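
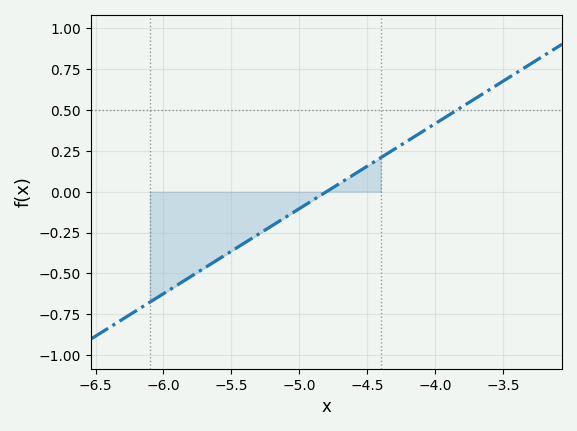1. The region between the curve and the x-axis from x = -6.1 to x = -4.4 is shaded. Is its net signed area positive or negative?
negative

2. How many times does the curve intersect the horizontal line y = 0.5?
1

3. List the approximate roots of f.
-4.8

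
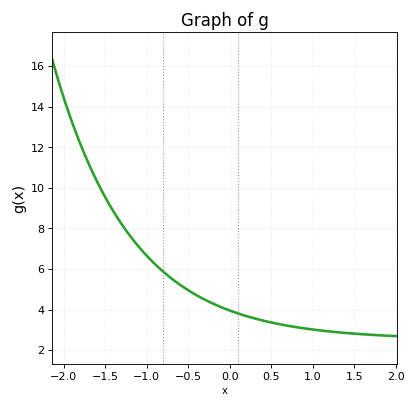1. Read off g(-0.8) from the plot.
5.86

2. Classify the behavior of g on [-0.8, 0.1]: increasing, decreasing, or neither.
decreasing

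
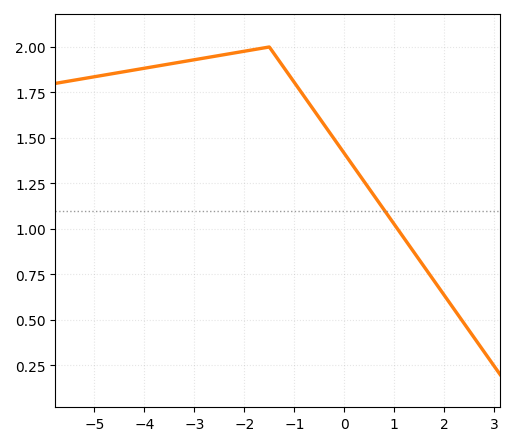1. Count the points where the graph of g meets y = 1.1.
1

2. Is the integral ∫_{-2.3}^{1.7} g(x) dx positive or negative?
positive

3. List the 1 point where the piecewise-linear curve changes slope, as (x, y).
(-1.5, 2)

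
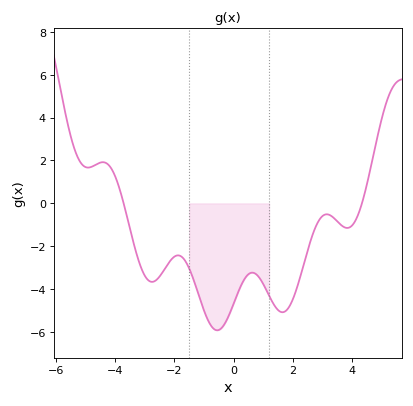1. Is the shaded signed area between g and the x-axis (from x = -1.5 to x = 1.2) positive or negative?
negative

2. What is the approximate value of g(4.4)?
0.4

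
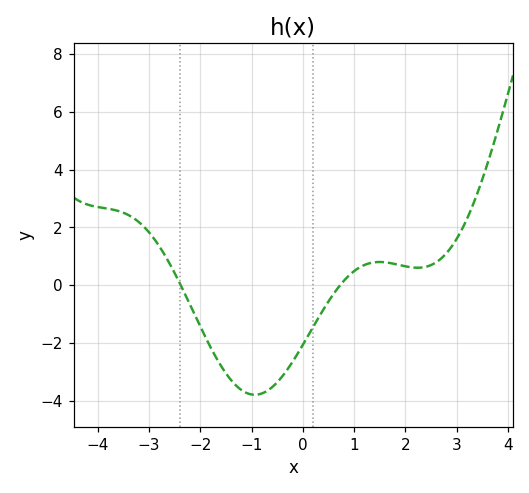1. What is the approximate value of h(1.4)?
0.8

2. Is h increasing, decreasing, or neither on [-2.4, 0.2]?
neither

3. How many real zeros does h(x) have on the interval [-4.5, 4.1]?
2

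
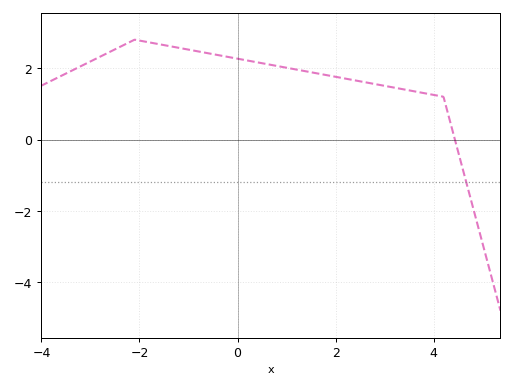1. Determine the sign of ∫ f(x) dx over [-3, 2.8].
positive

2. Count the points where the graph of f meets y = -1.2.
1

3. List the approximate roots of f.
4.43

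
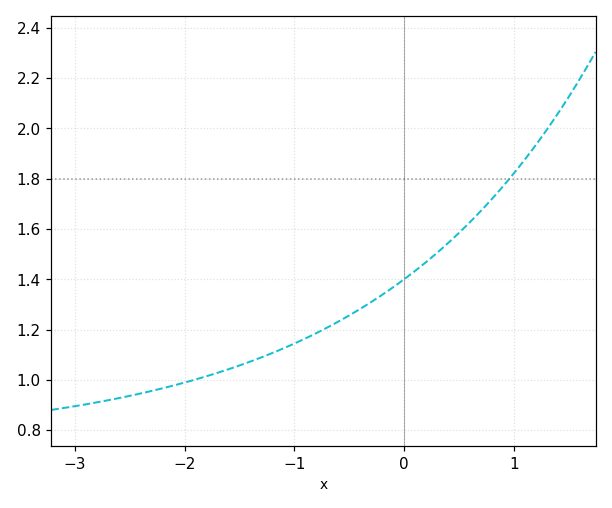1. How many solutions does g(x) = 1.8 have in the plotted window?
1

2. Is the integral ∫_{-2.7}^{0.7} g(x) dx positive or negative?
positive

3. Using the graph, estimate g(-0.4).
1.28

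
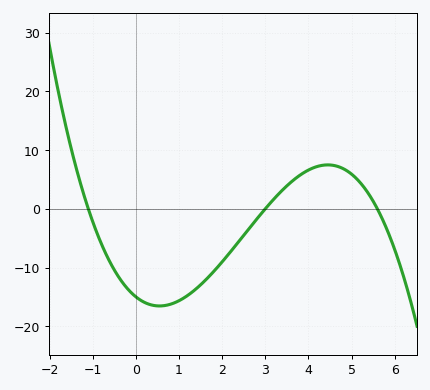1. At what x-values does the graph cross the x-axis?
-1, 3, 5.6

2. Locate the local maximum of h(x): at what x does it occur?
4.4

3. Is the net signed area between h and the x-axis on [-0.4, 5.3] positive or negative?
negative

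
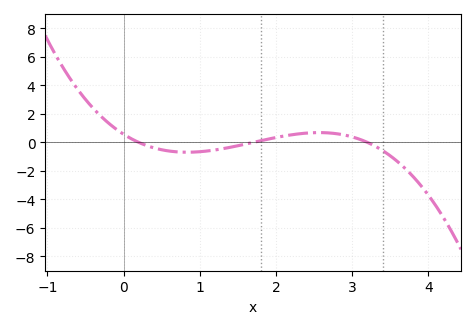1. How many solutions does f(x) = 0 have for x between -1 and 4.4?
3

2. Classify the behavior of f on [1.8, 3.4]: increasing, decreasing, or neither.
neither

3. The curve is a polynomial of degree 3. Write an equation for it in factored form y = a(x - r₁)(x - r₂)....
y = -0.53(x - 0.2)(x - 1.7)(x - 3.2)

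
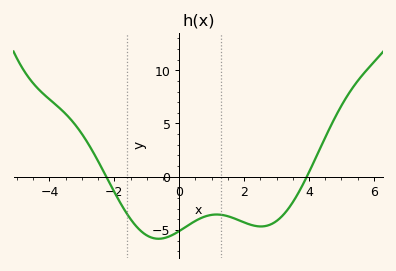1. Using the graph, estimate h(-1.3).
-4.74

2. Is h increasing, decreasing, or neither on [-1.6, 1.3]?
neither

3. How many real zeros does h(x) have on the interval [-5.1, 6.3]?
2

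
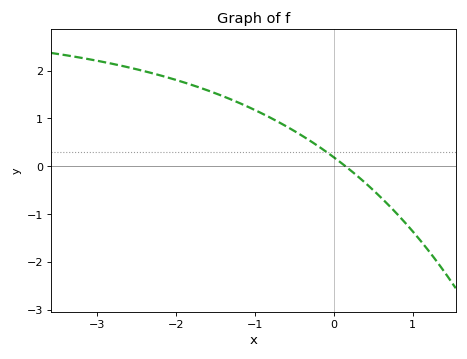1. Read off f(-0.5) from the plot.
0.738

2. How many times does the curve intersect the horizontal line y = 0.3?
1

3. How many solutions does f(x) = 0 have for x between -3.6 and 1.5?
1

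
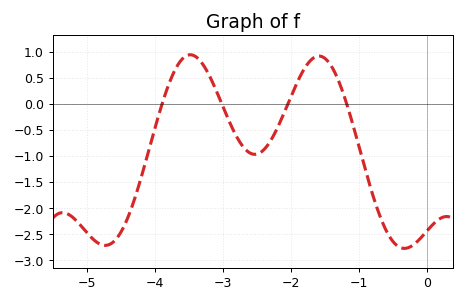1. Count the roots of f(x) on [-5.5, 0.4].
4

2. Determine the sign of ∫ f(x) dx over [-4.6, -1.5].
negative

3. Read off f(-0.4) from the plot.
-2.75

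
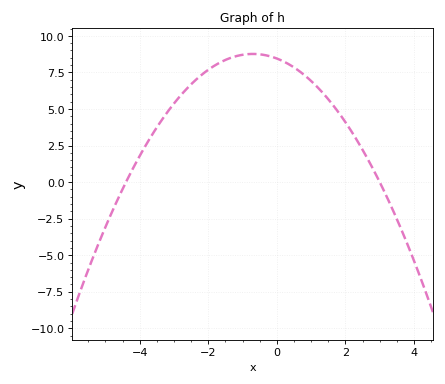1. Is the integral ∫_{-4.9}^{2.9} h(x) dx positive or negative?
positive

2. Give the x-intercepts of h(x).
-4.4, 3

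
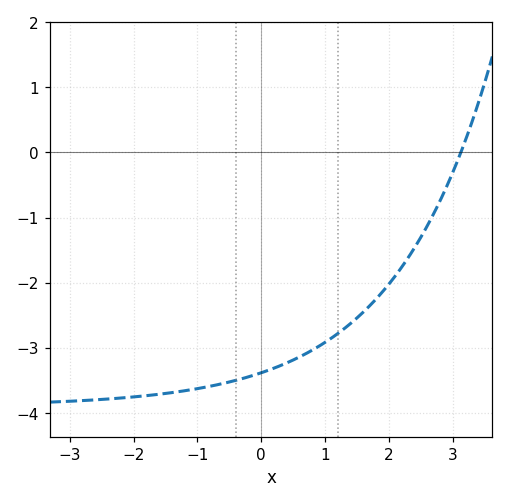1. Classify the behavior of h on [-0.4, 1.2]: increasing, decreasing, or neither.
increasing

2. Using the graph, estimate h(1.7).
-2.35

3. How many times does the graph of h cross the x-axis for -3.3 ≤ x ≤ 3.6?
1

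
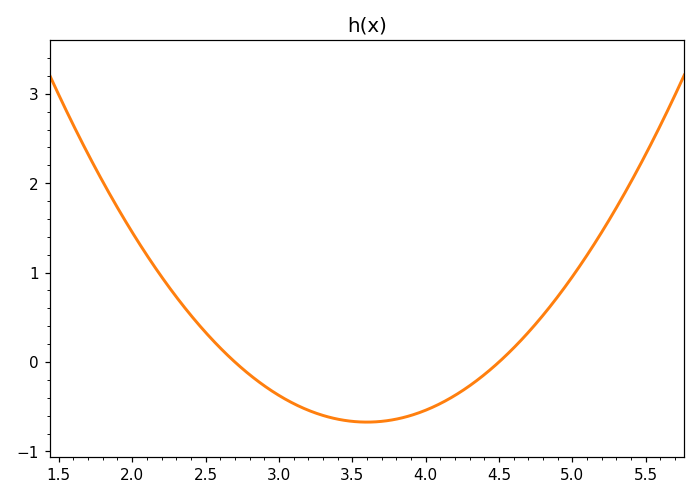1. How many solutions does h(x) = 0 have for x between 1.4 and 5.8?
2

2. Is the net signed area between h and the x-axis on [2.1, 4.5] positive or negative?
negative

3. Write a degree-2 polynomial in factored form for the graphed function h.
y = 0.83(x - 2.7)(x - 4.5)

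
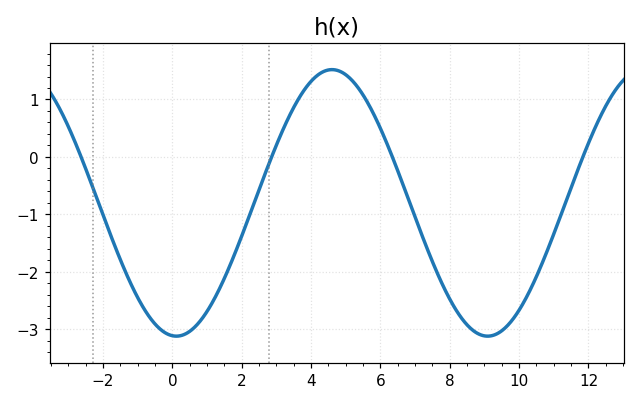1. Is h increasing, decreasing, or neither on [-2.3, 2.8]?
neither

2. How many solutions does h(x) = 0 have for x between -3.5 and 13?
4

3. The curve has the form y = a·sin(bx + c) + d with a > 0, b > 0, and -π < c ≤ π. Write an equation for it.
y = 2.32sin(0.7x - 1.65) - 0.8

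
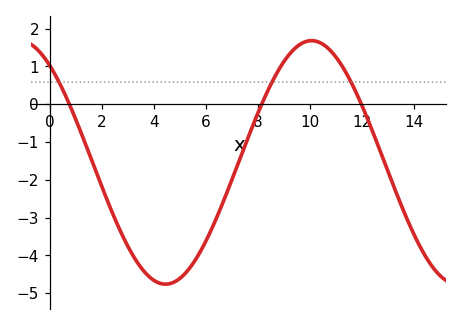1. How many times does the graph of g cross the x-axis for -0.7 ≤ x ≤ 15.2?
3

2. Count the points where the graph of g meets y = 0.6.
3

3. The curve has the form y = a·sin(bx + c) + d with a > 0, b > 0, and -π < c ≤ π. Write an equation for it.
y = 3.22sin(0.56x + 2.22) - 1.54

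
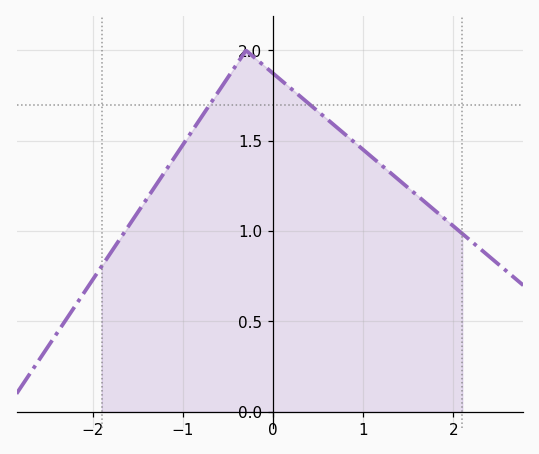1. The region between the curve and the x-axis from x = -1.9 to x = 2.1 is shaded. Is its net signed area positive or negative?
positive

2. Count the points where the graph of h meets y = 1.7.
2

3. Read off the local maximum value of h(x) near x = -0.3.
2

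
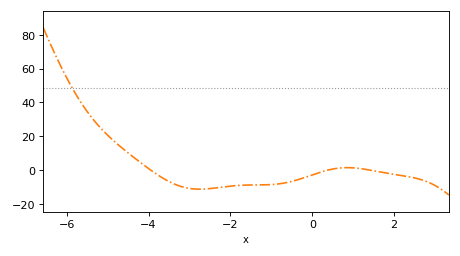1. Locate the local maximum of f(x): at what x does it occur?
0.8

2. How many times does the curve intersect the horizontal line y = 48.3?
1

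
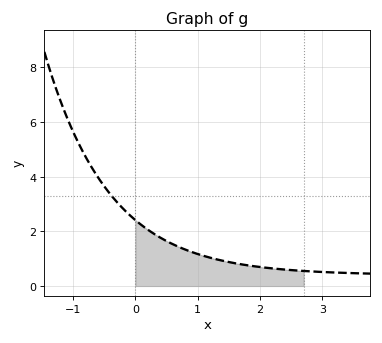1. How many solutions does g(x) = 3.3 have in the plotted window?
1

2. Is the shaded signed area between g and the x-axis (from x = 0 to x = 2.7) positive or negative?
positive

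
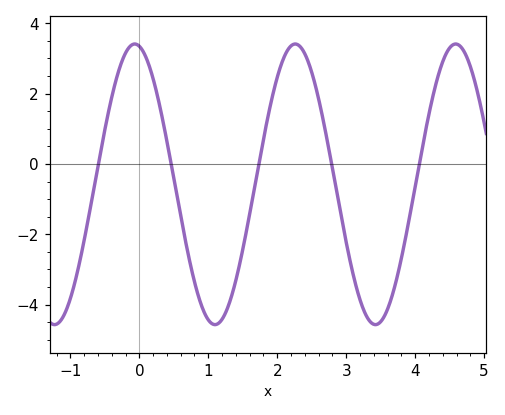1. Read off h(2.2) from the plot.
3.4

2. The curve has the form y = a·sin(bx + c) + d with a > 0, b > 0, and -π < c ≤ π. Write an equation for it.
y = 3.99sin(2.7x + 1.8) - 0.58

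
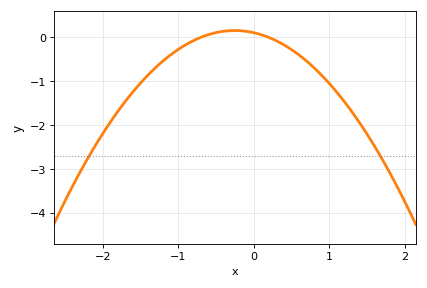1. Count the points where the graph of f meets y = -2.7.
2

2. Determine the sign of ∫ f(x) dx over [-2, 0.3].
negative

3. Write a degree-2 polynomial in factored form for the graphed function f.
y = -0.77(x + 0.7)(x - 0.2)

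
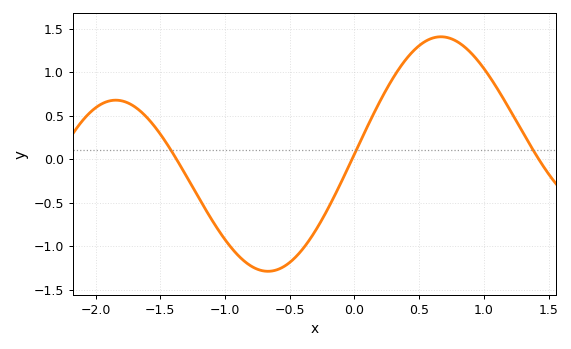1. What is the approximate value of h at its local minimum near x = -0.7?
-1.3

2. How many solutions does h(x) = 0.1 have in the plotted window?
3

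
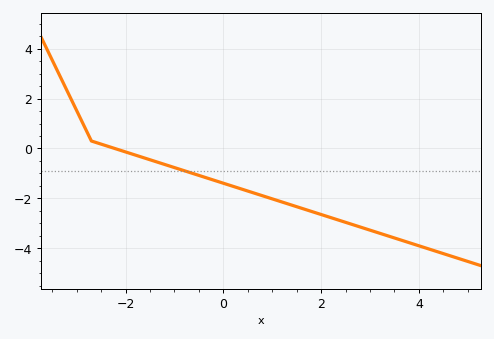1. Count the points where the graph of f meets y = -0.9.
1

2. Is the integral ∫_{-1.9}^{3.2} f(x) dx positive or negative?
negative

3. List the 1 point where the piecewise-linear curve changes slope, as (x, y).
(-2.7, 0.3)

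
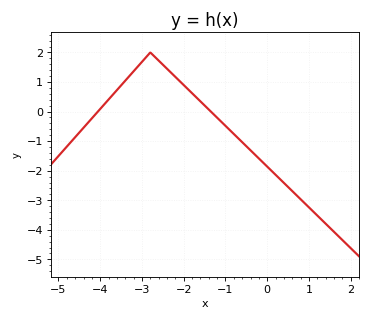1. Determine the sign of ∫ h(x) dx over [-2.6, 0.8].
negative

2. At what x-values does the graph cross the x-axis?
-4.06, -1.35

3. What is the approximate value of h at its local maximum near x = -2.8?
2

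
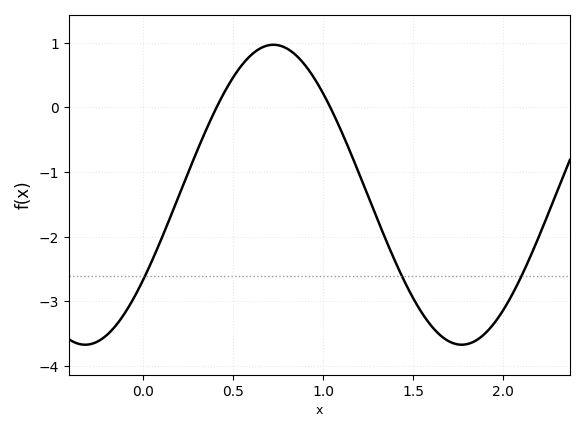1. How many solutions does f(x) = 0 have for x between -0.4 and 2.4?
2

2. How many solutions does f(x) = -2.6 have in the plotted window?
3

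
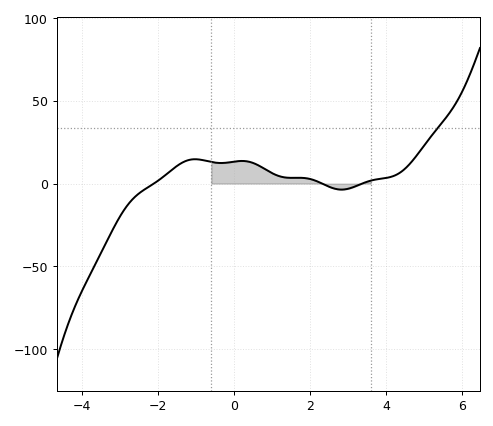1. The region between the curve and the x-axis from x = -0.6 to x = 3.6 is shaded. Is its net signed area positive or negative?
positive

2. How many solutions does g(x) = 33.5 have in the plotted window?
1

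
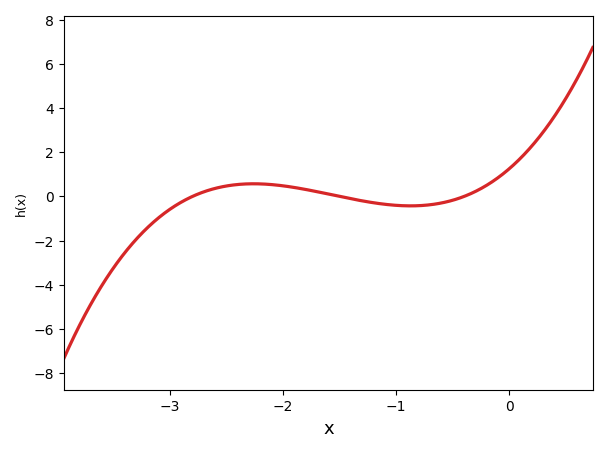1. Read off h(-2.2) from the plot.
0.6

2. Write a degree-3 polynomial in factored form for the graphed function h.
y = 0.75(x + 2.8)(x + 1.5)(x + 0.4)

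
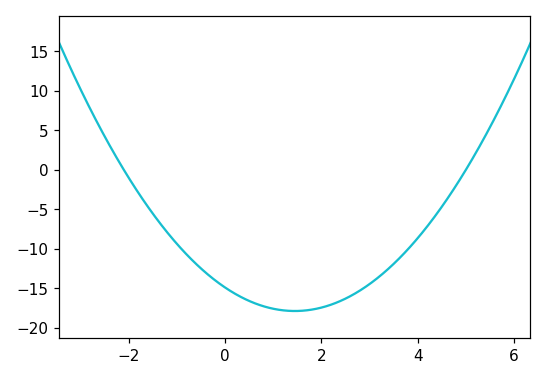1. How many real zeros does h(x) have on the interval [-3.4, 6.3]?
2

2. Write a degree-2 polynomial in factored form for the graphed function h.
y = 1.42(x + 2.1)(x - 5)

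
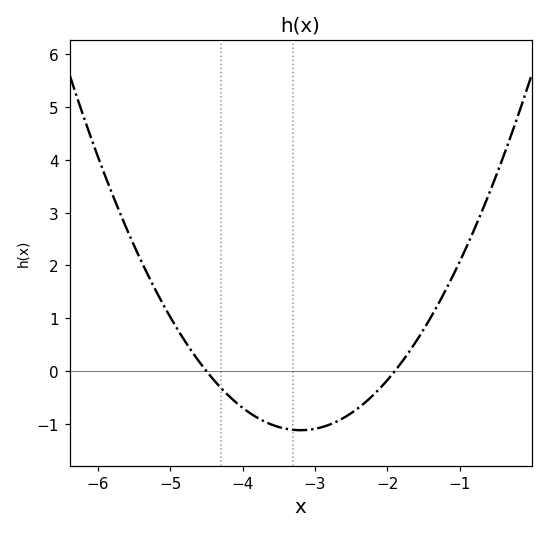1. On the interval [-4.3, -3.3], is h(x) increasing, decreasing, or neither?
decreasing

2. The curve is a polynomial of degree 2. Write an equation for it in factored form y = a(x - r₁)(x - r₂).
y = 0.66(x + 4.5)(x + 1.9)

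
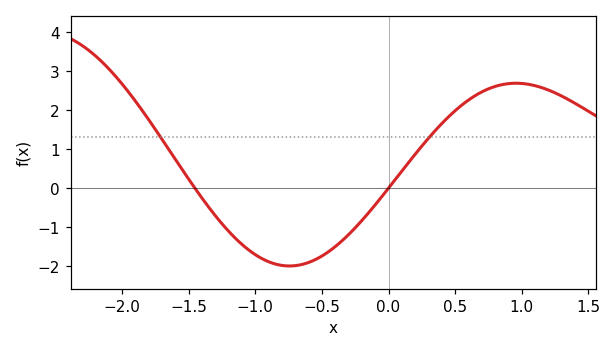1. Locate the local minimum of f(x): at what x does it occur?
-0.7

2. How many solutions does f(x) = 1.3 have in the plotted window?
2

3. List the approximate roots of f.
-1.5, 0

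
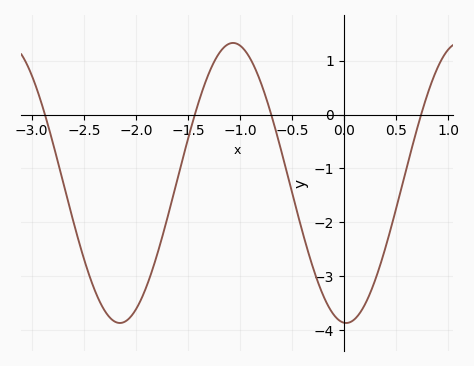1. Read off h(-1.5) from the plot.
-0.5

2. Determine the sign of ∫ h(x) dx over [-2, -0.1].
negative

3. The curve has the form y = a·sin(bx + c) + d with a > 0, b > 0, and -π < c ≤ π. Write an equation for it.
y = 2.6sin(2.9x - 1.6) - 1.27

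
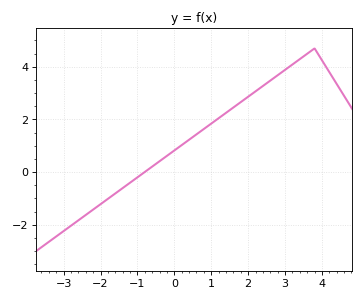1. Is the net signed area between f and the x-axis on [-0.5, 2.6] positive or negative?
positive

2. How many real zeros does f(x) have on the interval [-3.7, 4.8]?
1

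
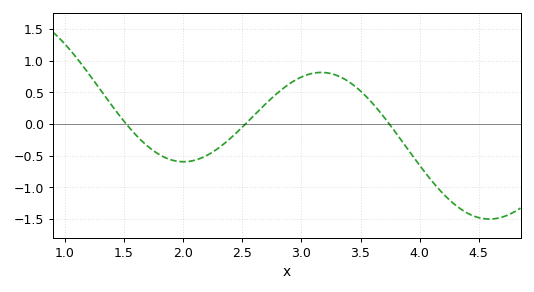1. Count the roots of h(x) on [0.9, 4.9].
3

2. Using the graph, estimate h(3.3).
0.768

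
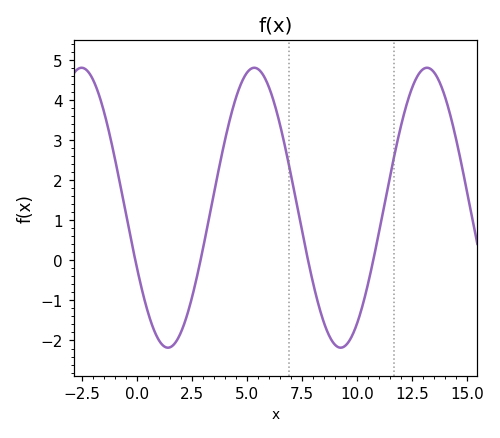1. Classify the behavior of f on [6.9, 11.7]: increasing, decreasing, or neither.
neither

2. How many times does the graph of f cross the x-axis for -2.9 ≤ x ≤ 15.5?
4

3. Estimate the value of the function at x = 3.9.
2.7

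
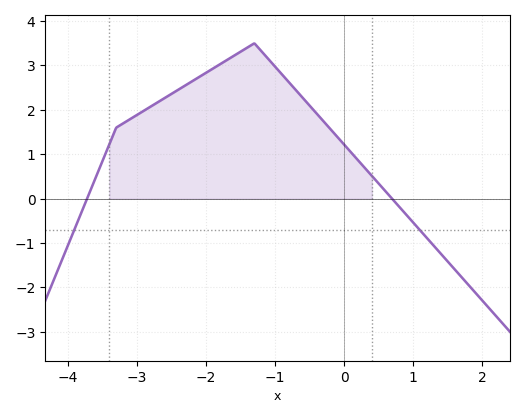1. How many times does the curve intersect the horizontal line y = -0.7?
2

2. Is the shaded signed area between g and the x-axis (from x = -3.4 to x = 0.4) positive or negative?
positive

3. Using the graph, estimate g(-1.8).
3.02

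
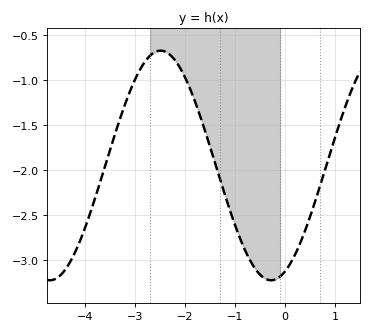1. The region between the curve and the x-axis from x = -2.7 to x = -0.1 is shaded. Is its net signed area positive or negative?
negative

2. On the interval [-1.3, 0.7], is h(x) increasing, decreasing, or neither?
neither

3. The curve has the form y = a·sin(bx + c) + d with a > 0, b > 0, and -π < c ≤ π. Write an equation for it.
y = 1.28sin(1.42x - 1.17) - 1.95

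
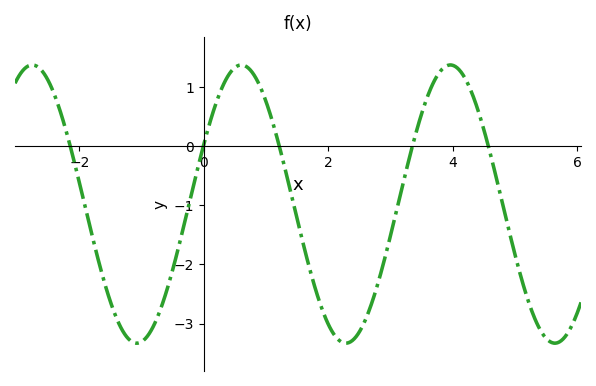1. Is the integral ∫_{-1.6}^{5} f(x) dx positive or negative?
negative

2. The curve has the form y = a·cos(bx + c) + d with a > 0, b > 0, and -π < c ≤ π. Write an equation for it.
y = 2.35cos(1.9x - 1.1) - 0.98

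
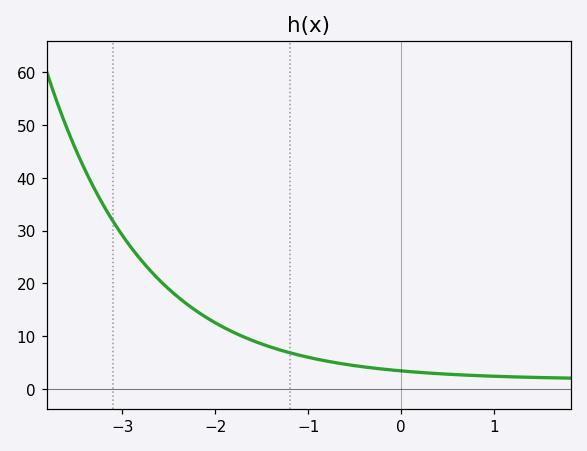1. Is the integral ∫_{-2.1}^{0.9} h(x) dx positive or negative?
positive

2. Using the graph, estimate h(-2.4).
17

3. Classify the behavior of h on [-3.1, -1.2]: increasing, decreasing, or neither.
decreasing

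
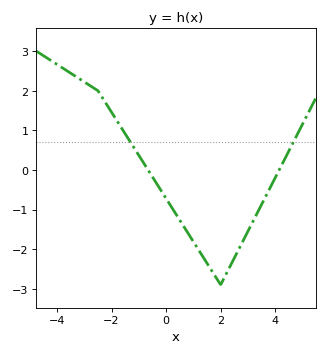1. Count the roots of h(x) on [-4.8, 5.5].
2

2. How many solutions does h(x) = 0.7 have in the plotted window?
2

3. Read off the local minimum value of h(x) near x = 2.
-2.9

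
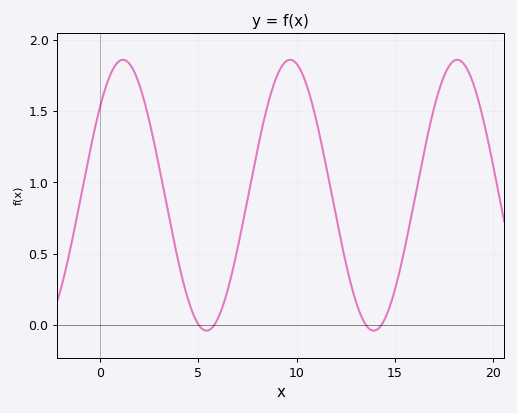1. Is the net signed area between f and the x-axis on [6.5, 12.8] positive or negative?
positive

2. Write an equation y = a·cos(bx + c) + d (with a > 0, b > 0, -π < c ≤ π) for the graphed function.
y = 0.95cos(0.74x - 0.872) + 0.91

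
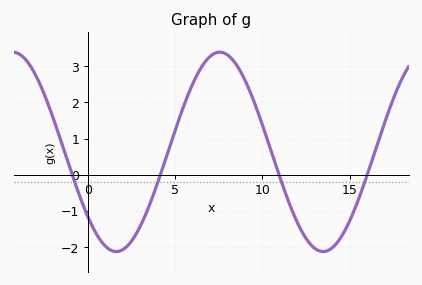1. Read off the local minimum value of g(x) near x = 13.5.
-2.13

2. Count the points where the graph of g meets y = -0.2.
4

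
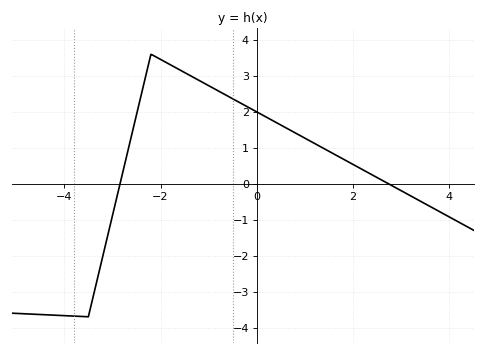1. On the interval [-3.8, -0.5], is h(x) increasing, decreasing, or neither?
neither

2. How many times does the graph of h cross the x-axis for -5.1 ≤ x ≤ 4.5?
2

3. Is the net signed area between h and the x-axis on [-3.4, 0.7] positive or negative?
positive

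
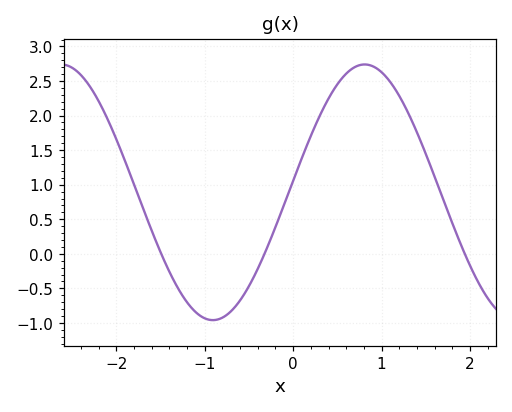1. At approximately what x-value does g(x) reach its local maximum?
0.809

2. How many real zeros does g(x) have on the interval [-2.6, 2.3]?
3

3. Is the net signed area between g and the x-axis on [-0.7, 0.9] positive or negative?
positive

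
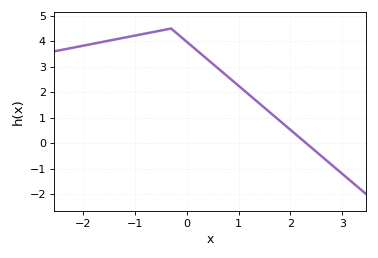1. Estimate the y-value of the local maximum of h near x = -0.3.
4.5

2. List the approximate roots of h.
2.31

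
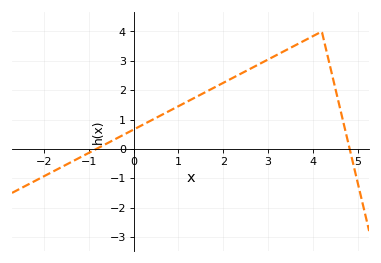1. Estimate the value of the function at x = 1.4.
1.8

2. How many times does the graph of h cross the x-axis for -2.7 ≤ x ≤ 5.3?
2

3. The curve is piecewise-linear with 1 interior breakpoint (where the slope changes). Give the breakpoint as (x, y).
(4.2, 4)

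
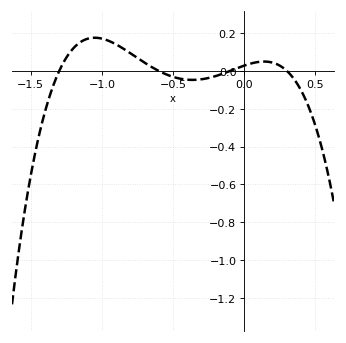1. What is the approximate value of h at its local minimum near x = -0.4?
-0.047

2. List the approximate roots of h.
-1.3, -0.6, -0.1, 0.3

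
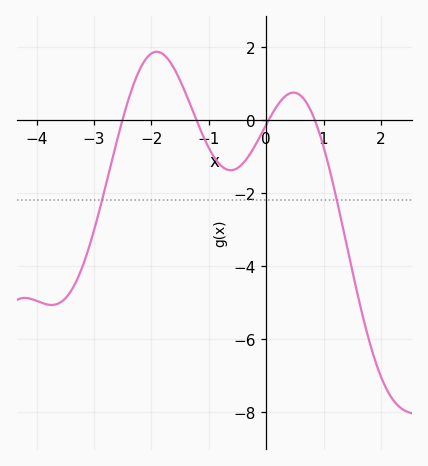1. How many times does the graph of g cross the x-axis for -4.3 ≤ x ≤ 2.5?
4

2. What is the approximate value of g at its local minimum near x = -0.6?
-1.4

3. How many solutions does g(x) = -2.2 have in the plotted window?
2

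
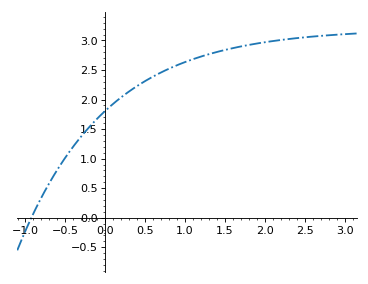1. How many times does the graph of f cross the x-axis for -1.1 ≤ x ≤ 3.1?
1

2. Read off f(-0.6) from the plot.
0.815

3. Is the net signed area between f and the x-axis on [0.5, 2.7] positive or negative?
positive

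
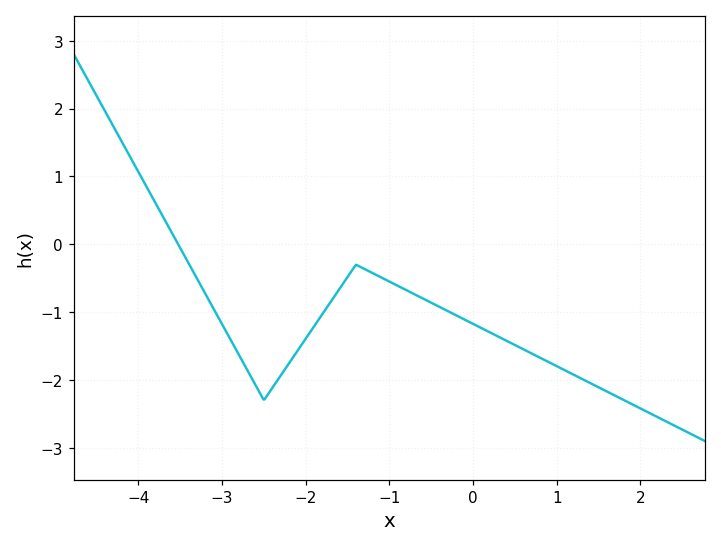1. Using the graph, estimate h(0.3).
-1.36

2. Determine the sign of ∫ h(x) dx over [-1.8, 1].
negative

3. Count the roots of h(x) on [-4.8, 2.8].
1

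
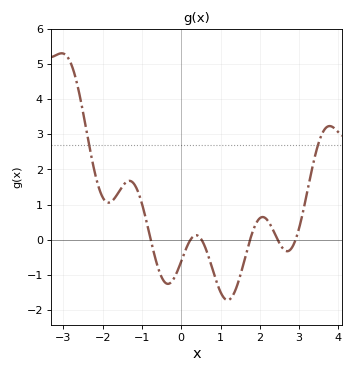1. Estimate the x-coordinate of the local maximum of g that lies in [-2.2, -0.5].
-1.32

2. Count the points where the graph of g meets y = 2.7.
2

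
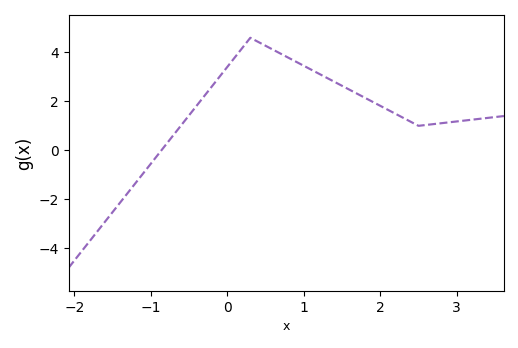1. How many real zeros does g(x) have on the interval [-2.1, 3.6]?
1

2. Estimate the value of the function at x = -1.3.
-1.8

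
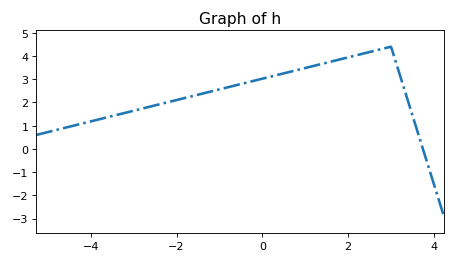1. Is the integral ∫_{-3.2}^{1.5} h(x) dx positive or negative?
positive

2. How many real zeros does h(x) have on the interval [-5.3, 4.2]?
1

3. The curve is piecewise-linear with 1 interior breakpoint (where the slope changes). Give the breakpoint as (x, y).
(3, 4.4)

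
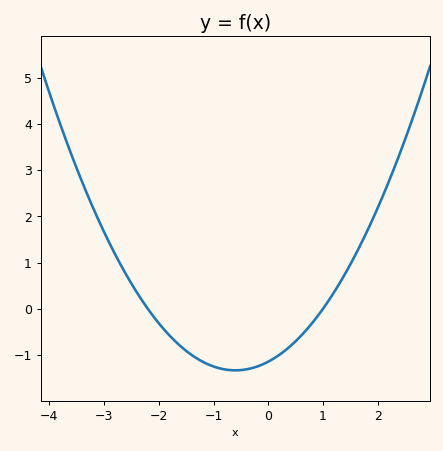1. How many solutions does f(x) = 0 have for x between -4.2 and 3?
2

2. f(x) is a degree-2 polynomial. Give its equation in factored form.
y = 0.52(x + 2.2)(x - 1)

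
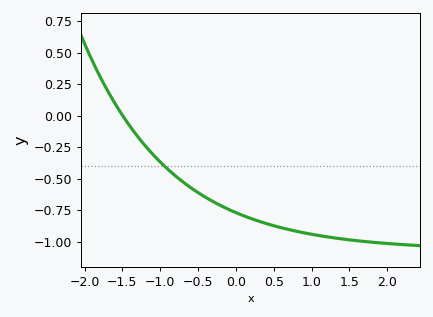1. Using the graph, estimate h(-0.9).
-0.425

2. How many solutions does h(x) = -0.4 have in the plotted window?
1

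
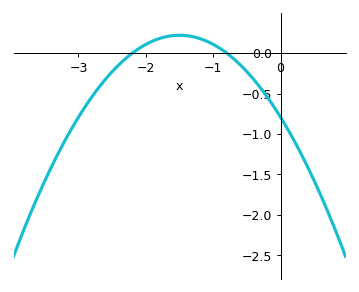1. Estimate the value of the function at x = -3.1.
-0.95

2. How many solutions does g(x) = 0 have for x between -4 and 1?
2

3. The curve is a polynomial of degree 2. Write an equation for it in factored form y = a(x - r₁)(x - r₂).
y = -0.45(x + 2.2)(x + 0.8)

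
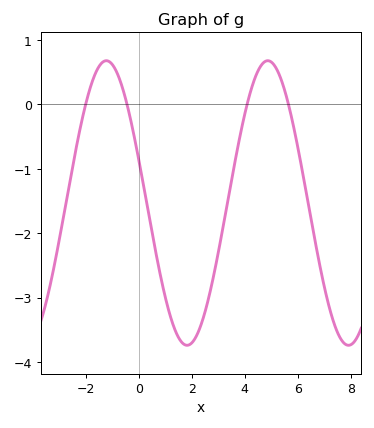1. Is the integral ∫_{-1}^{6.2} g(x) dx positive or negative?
negative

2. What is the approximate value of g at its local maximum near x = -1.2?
0.7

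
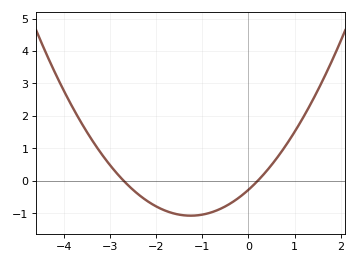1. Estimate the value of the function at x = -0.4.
-0.704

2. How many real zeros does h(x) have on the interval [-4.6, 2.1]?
2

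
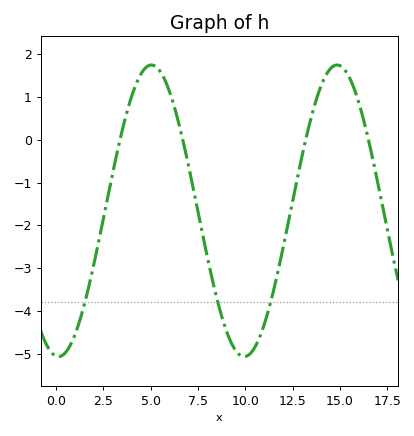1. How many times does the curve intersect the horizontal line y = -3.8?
3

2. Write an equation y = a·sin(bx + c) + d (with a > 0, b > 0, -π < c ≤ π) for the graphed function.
y = 3.41sin(0.64x - 1.7) - 1.66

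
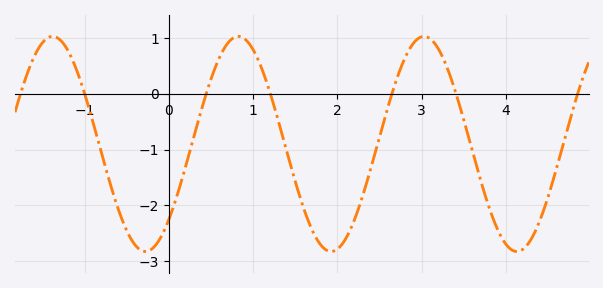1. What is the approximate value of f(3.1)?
1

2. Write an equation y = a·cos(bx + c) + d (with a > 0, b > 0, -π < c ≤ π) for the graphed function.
y = 1.93cos(2.9x - 2.4) - 0.9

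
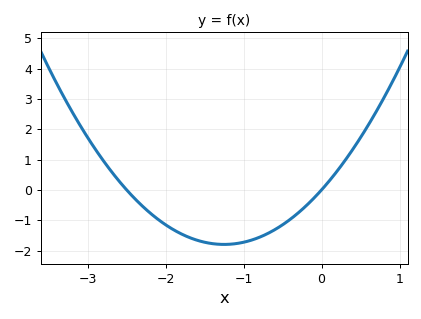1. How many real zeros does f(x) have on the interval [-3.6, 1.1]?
2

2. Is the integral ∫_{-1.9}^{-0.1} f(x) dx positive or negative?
negative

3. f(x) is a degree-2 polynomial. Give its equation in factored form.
y = 1.15(x + 2.5)(x - 0)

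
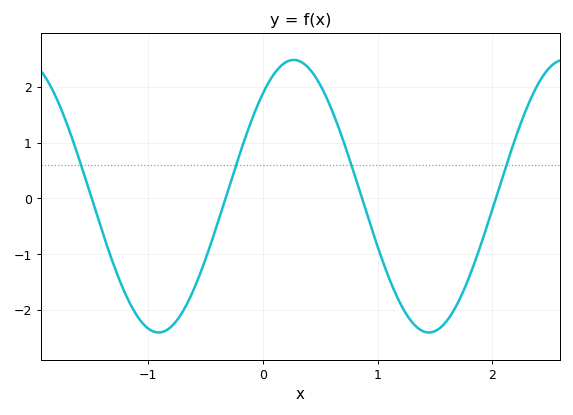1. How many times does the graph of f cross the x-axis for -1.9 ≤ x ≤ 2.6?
4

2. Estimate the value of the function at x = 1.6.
-2.2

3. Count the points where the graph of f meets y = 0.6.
4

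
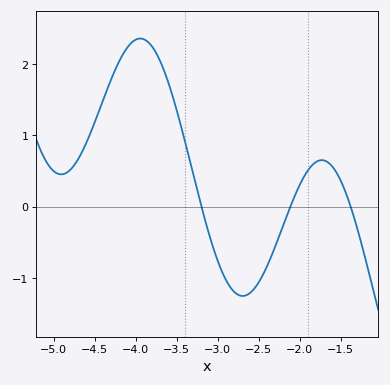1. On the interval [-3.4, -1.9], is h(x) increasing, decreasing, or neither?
neither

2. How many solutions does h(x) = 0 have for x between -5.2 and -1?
3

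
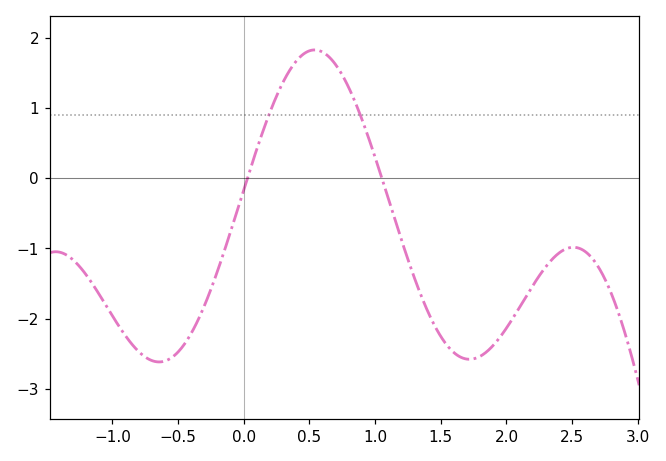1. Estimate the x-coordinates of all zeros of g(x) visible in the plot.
0.027, 1.05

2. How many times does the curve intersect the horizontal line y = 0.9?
2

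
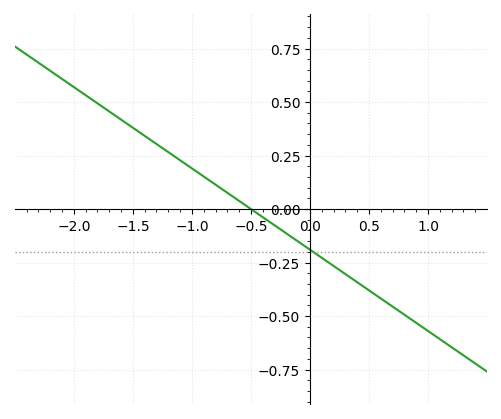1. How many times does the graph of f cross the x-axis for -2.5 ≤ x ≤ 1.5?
1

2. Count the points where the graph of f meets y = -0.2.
1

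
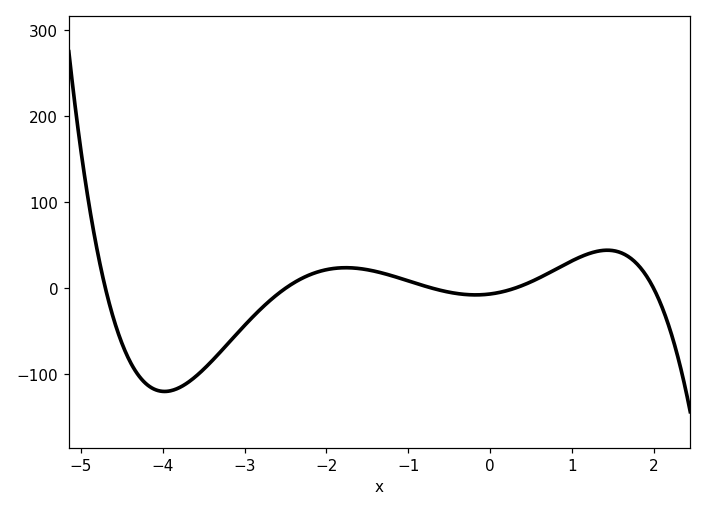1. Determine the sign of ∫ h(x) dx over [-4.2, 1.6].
negative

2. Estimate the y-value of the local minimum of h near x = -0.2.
-7.65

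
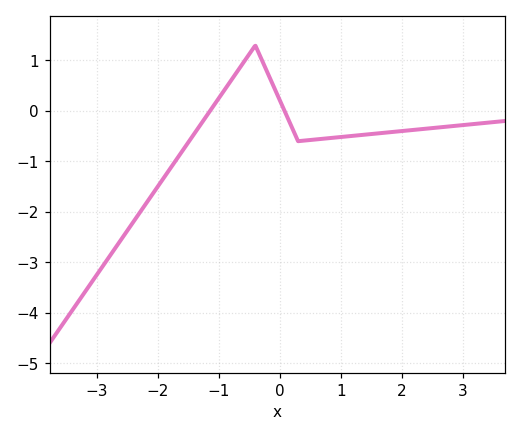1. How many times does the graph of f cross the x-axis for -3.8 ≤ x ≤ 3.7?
2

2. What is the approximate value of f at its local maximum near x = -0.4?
1.3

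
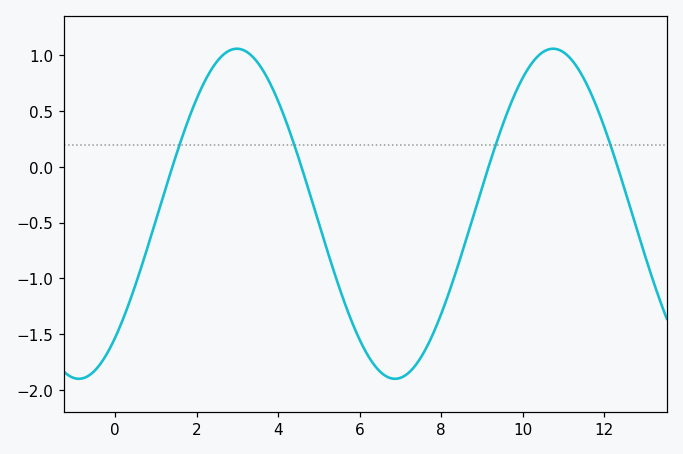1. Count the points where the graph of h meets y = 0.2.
4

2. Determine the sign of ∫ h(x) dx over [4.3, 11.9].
negative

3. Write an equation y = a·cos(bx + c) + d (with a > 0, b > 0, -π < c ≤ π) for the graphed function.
y = 1.48cos(0.81x - 2.42) - 0.42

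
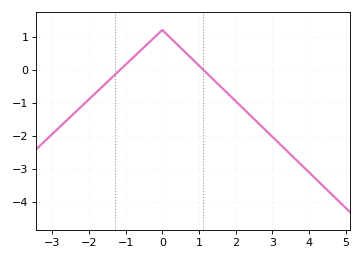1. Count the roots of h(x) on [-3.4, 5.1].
2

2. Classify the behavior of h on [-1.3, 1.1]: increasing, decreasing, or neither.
neither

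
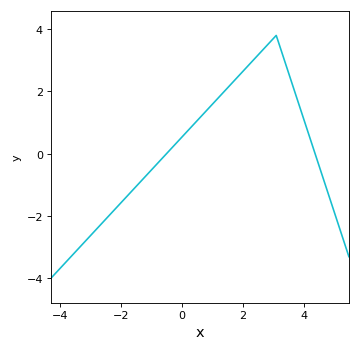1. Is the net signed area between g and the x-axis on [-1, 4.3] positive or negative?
positive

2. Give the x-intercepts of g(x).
-0.6, 4.4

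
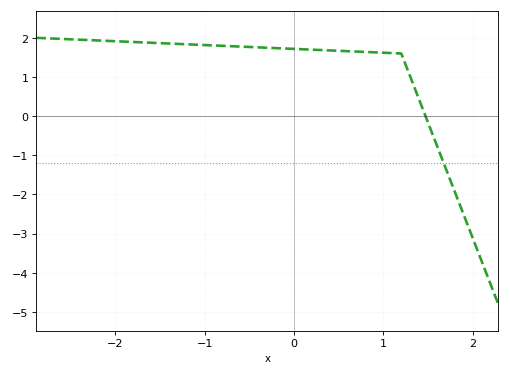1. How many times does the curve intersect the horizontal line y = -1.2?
1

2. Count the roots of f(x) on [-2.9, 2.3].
1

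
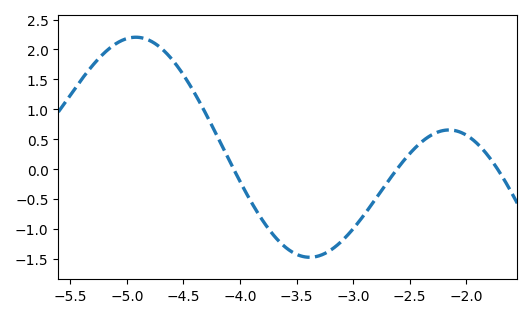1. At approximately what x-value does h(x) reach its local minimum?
-3.4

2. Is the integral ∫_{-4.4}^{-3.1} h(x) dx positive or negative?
negative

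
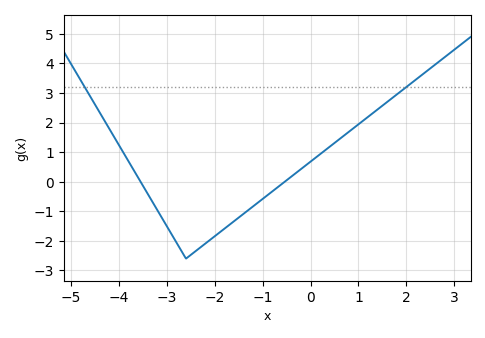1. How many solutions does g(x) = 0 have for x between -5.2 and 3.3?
2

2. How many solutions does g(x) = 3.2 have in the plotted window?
2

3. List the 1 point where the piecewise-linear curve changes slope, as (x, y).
(-2.6, -2.6)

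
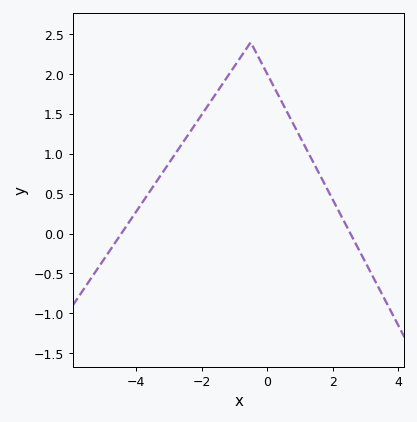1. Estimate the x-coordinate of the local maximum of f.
-0.499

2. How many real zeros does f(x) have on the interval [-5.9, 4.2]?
2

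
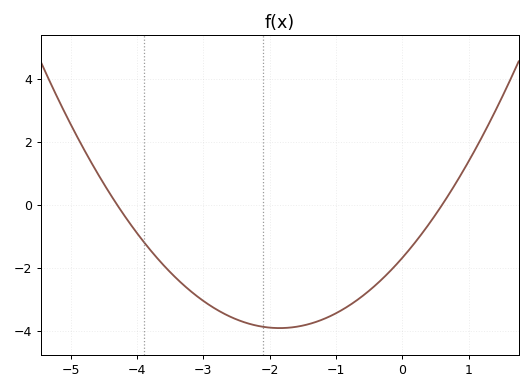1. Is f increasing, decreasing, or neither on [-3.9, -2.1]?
decreasing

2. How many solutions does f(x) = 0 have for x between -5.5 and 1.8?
2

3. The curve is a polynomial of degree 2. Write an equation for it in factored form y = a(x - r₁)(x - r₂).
y = 0.65(x + 4.3)(x - 0.6)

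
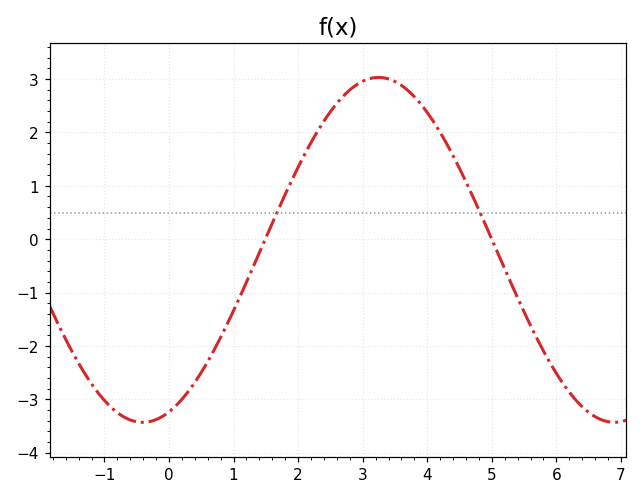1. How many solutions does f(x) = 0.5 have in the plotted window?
2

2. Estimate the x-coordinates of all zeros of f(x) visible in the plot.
1.4, 5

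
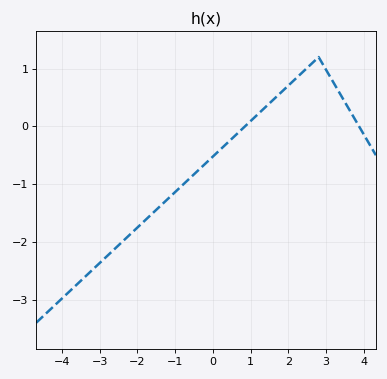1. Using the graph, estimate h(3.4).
0.5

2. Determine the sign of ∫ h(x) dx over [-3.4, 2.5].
negative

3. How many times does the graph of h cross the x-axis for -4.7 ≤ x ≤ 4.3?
2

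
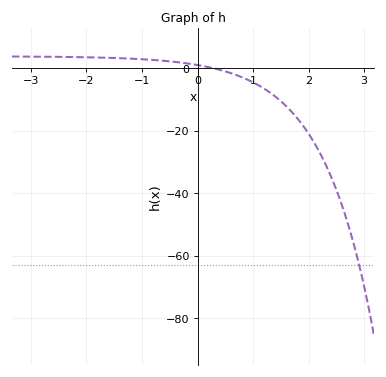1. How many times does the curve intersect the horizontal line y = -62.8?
1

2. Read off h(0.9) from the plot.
-4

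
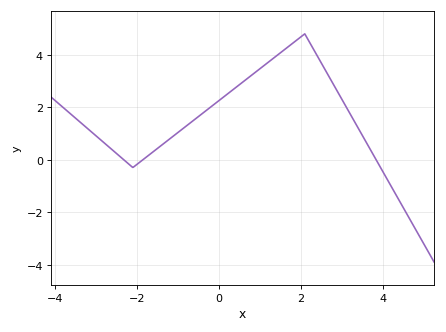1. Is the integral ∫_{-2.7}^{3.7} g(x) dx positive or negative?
positive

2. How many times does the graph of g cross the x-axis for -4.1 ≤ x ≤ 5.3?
3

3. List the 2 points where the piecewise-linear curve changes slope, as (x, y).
(-2.1, -0.3); (2.1, 4.8)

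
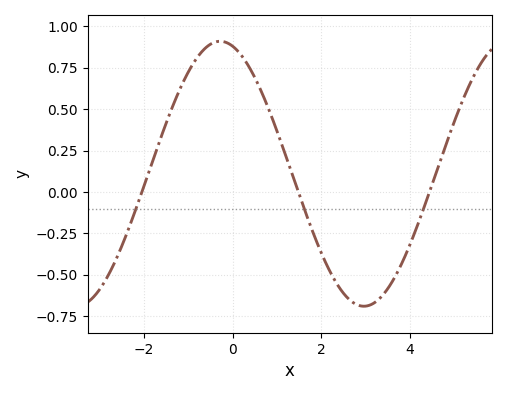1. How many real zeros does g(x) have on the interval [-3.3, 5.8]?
3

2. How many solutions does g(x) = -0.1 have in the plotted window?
3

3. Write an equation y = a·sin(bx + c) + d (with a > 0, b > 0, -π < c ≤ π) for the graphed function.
y = 0.8sin(0.97x + 1.8) + 0.11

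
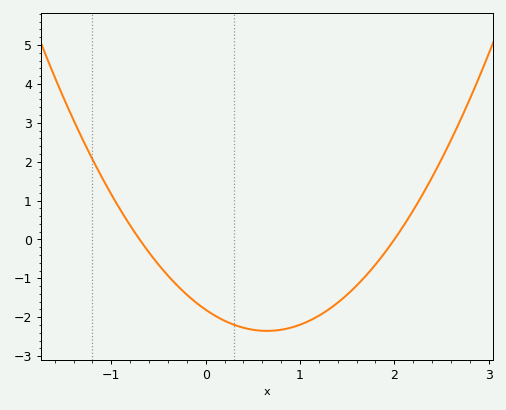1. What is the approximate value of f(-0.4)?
-0.929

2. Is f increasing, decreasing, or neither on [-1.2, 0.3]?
decreasing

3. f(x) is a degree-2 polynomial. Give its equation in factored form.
y = 1.29(x + 0.7)(x - 2)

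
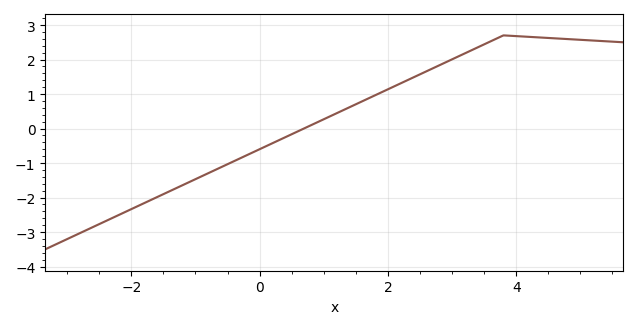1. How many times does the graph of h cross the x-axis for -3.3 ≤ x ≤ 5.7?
1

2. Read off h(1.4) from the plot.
0.6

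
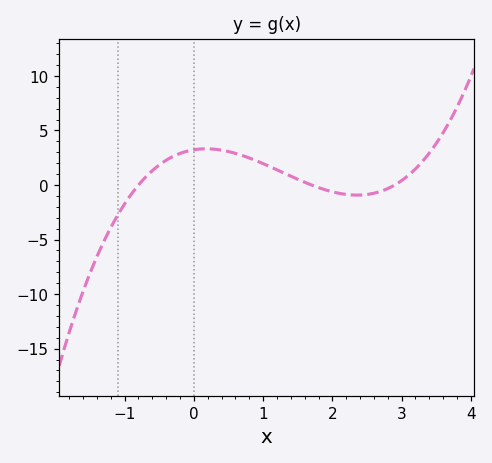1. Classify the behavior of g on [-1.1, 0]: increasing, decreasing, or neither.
increasing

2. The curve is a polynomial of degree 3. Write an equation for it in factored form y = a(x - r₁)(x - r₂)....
y = 0.82(x + 0.8)(x - 1.7)(x - 2.9)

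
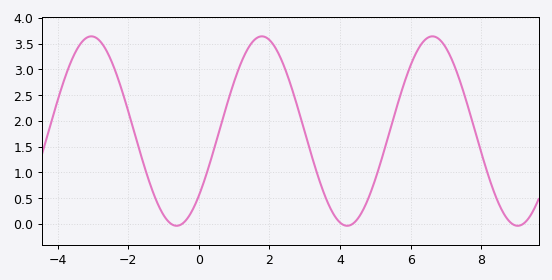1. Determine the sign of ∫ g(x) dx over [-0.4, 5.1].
positive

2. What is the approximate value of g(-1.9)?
1.95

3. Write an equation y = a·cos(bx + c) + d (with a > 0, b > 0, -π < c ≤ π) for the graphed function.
y = 1.84cos(1.3x - 2.3) + 1.8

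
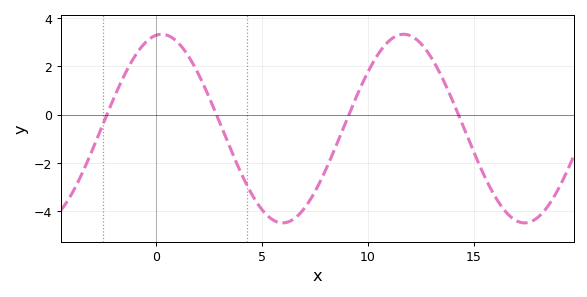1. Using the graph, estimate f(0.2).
3.31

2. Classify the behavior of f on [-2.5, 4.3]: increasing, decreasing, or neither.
neither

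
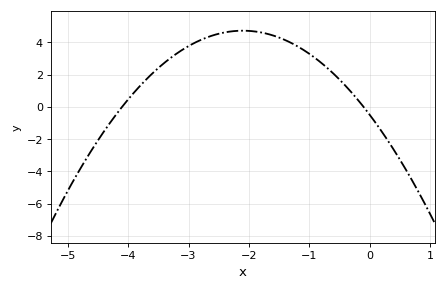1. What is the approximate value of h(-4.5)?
-2.08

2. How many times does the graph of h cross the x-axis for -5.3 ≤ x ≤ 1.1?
2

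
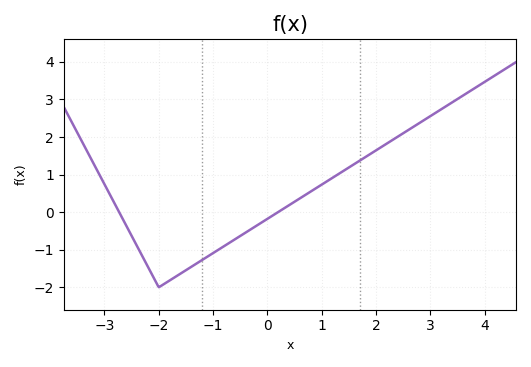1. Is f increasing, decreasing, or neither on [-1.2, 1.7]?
increasing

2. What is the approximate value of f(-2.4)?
-0.9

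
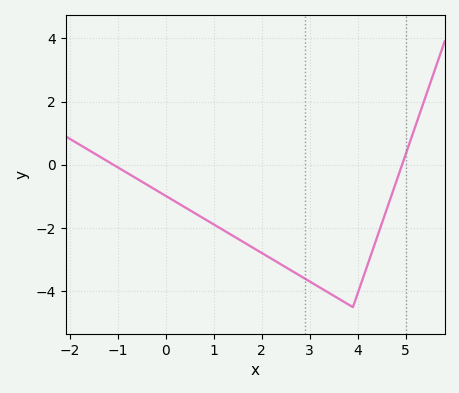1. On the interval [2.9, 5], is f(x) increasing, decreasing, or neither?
neither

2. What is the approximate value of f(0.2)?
-1.17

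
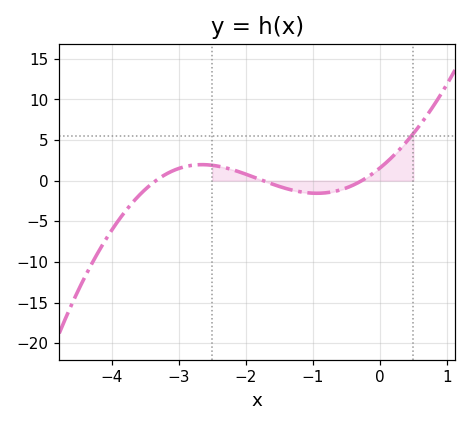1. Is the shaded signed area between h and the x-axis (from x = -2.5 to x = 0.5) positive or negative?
positive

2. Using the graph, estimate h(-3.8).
-4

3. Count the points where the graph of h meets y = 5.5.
1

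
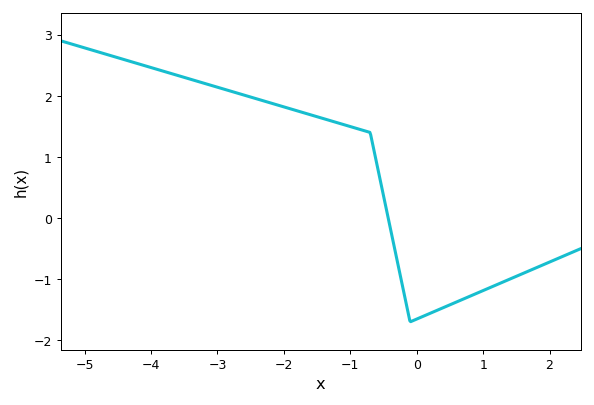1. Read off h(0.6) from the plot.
-1.4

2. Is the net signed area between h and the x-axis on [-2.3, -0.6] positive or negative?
positive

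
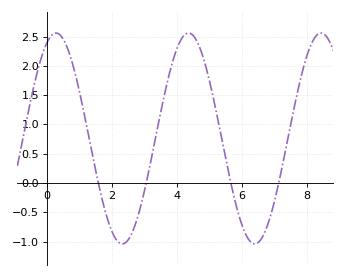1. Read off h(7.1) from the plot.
-0.1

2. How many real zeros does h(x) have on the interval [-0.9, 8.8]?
4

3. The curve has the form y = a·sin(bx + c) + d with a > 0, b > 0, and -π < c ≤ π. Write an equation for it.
y = 1.8sin(1.5x + 1.1) + 0.76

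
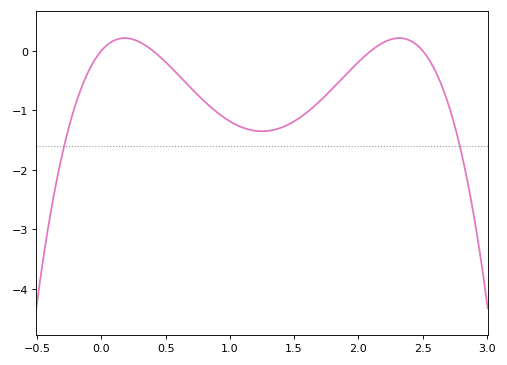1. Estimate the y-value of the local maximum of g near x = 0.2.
0.212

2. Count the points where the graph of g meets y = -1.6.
2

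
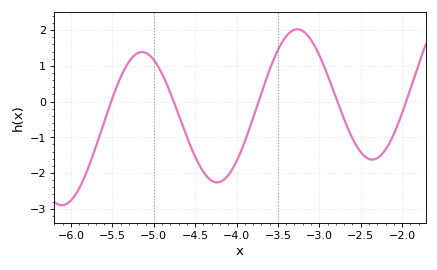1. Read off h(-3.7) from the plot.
0.2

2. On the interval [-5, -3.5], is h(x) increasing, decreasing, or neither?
neither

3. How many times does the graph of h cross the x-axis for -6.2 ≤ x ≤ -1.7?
5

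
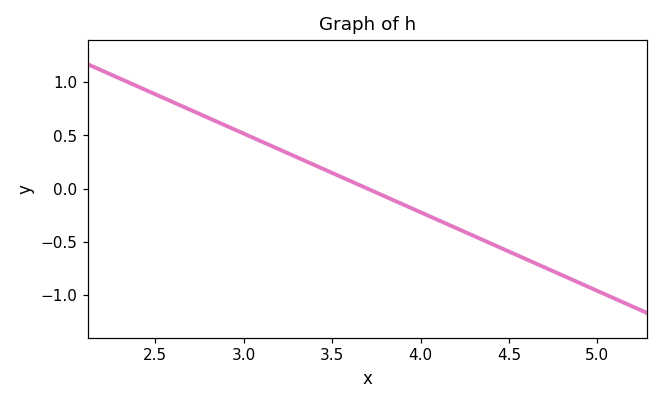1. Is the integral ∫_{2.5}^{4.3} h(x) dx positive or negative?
positive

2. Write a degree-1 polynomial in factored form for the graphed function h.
y = -0.74(x - 3.7)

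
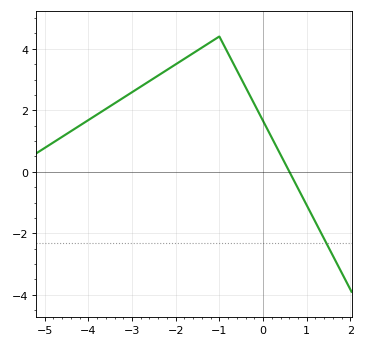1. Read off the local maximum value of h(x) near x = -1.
4.4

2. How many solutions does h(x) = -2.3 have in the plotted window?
1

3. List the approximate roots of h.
0.6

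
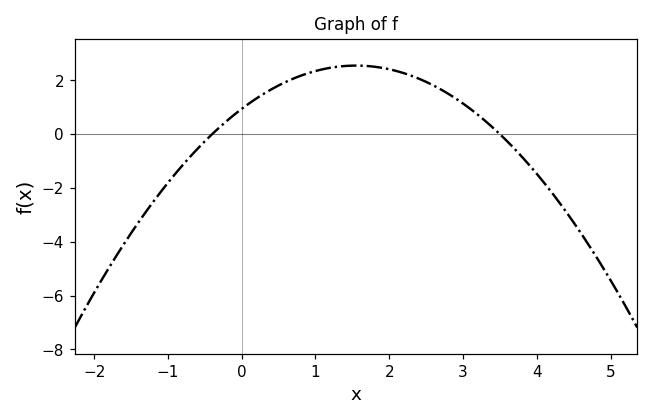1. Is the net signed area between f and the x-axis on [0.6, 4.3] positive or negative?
positive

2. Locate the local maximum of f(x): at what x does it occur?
1.6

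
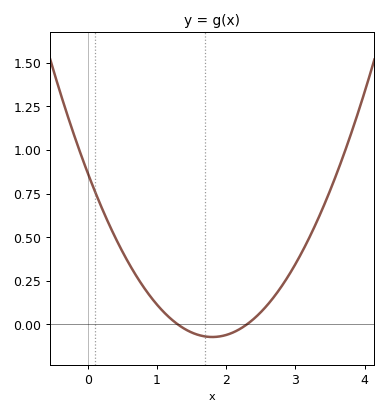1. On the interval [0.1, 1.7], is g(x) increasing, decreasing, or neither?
decreasing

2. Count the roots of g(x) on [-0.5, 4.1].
2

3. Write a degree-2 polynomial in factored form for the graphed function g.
y = 0.29(x - 1.3)(x - 2.3)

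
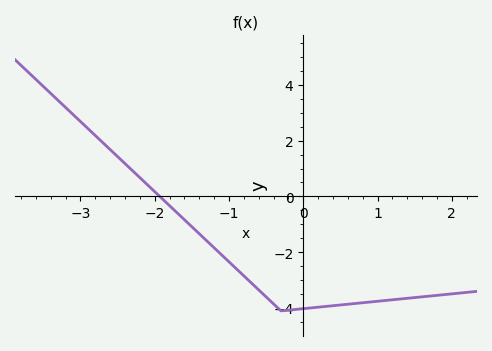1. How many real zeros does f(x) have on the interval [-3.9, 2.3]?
1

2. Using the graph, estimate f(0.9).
-3.78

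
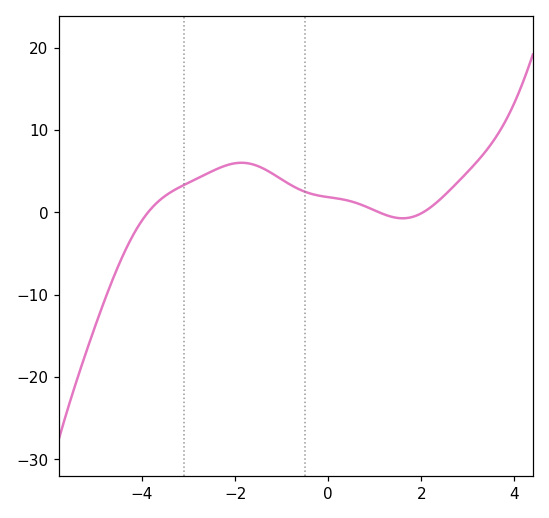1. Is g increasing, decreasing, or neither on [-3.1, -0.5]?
neither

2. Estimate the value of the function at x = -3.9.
-0.209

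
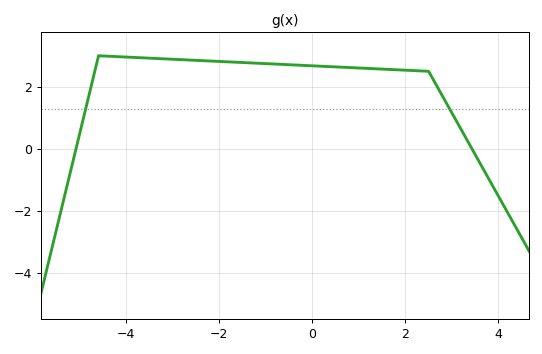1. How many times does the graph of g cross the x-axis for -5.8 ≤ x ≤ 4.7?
2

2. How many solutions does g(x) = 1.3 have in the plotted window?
2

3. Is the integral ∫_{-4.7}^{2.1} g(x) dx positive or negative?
positive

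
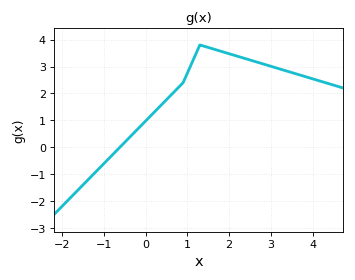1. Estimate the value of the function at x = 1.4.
3.8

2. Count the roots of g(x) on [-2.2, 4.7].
1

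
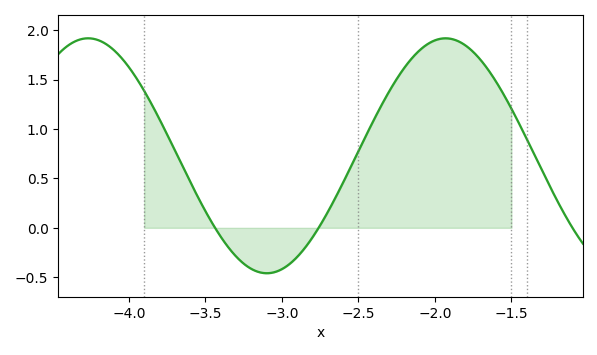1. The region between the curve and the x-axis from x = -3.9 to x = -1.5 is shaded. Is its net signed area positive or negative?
positive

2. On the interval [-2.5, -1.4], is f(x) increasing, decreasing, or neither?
neither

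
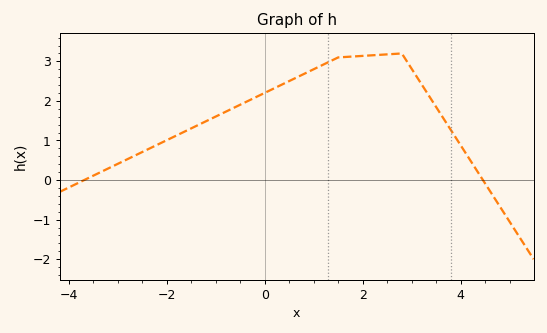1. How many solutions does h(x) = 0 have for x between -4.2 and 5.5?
2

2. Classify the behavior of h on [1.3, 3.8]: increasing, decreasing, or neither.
neither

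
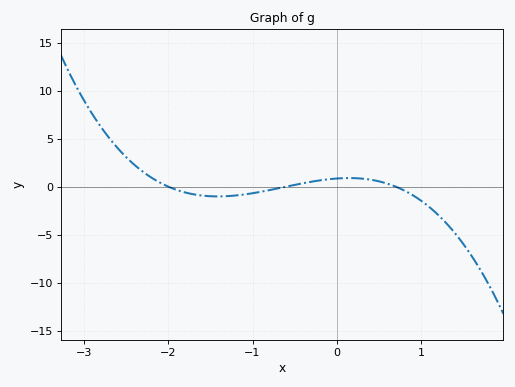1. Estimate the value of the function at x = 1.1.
-2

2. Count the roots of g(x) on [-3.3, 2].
3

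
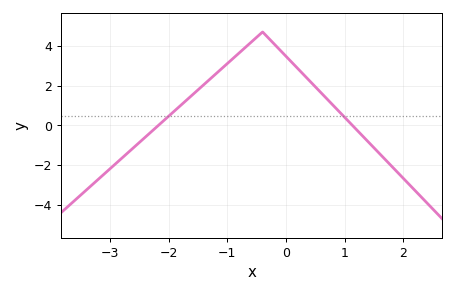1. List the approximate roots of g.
-2.18, 1.13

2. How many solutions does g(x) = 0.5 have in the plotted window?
2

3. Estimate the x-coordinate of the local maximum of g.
-0.4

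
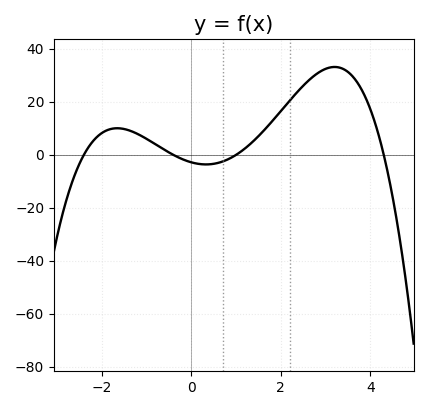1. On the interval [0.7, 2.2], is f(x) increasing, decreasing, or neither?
increasing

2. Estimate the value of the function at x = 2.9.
32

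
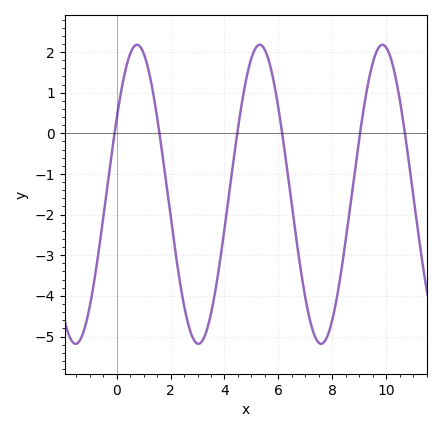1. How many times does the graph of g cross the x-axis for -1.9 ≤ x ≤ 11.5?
6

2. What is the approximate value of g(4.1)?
-1.9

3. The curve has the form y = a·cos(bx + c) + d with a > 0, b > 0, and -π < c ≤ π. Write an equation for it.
y = 3.68cos(1.4x - 1) - 1.5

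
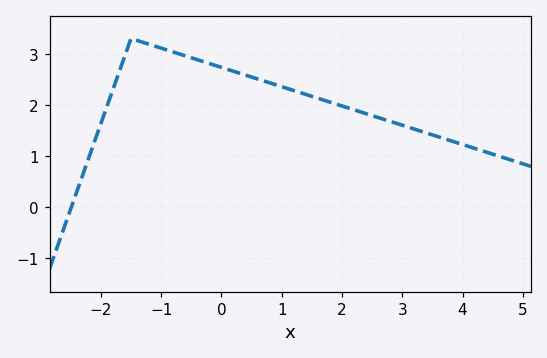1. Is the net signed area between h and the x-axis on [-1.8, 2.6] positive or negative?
positive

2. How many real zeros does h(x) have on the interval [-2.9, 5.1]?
1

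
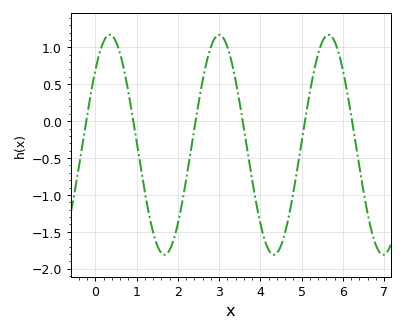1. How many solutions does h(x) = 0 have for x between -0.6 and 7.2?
6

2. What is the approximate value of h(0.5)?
1.08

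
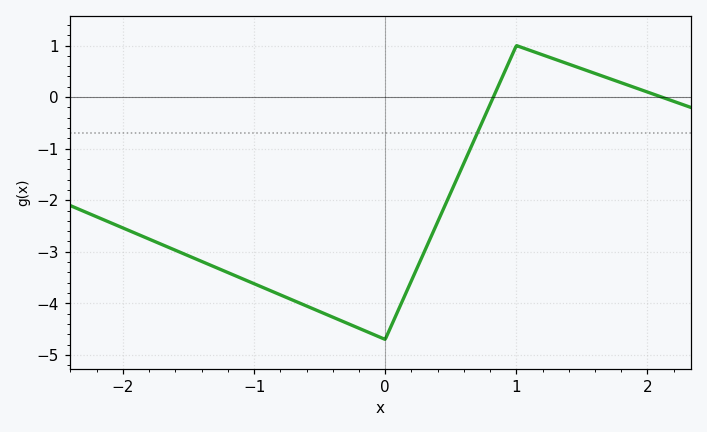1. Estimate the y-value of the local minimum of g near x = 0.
-4.7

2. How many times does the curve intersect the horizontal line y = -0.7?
1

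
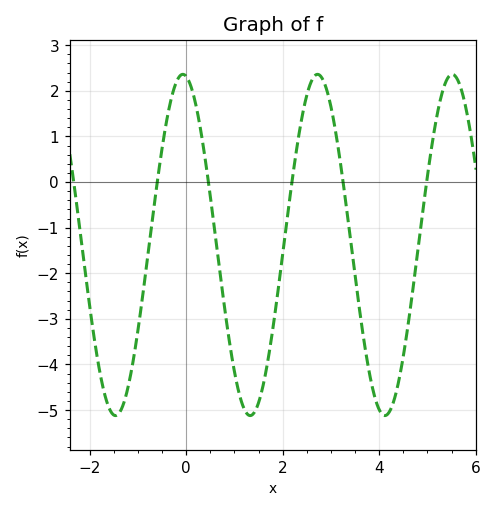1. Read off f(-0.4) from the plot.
1.4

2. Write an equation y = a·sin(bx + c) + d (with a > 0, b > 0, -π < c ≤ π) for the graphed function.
y = 3.74sin(2.2x + 1.7) - 1.38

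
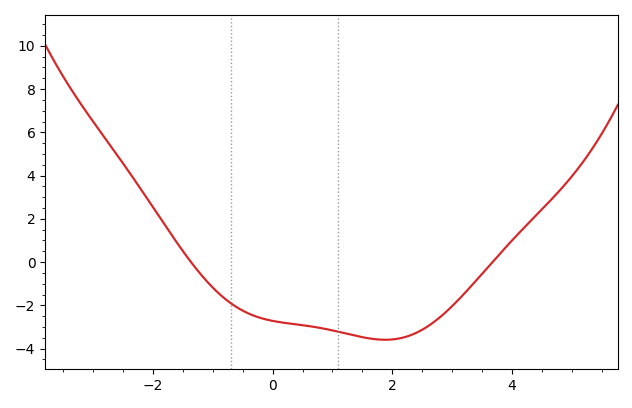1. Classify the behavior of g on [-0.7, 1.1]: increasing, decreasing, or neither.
decreasing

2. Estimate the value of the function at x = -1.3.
-0.226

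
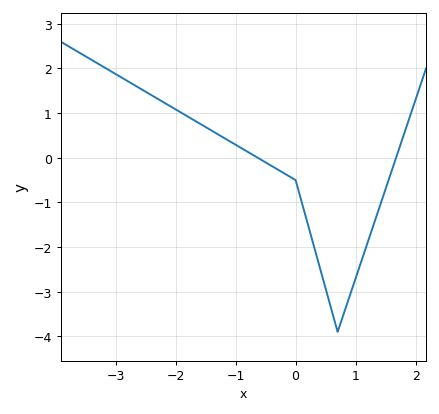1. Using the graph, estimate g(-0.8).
0.133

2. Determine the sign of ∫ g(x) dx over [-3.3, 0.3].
positive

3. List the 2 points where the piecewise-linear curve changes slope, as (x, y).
(0, -0.5); (0.7, -3.9)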